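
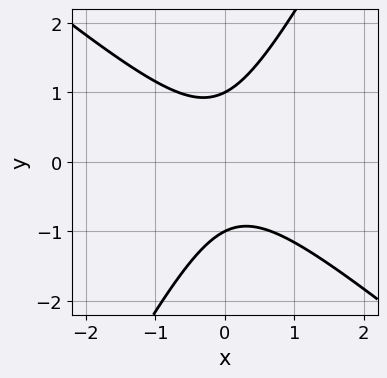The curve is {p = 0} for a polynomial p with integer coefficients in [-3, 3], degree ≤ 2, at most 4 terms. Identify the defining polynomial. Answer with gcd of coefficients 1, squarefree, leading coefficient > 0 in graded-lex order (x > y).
Degree: the shape is more complex than any degree-1 curve, so deg p = 2.
Checking where it meets the axes: it misses every integer gridline on the x-axis; the y-axis gridline crossings are at y ∈ {-1, 1}.
The integer polynomial consistent with all of this is the stated p.

3*x^2 + 2*x*y - 2*y^2 + 2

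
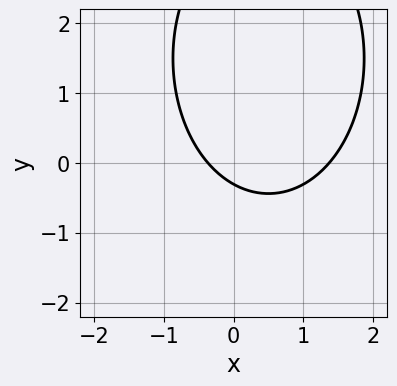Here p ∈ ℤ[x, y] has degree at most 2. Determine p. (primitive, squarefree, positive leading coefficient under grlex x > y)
1. Degree: a generic line meets the curve in up to 2 points, so deg p = 2.
2. Putting this together gives p.

2*x^2 + y^2 - 2*x - 3*y - 1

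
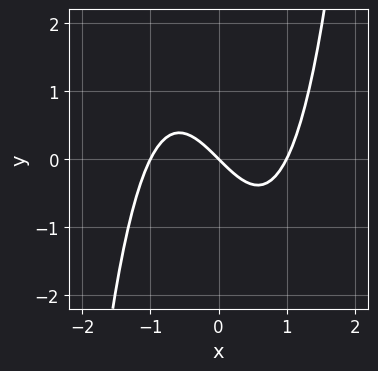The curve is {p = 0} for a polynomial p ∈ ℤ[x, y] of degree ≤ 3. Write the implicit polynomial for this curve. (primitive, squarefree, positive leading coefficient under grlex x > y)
x^3 - x - y

(a) deg p = 3. The shape is more complex than any degree-2 curve.
(b) From the axis intercepts and sections: among the integer gridlines, it crosses the x-axis at x ∈ {-1, 0, 1}; one y-axis crossing is at y = 0.
(c) Together with the visible shape, these determine p as stated.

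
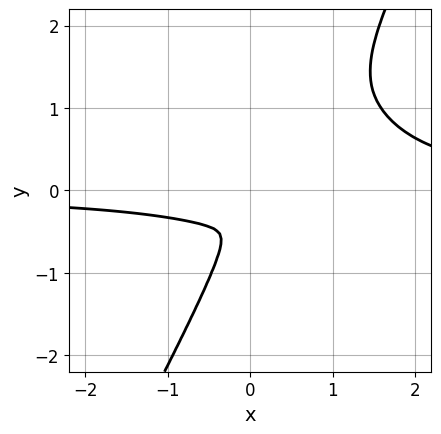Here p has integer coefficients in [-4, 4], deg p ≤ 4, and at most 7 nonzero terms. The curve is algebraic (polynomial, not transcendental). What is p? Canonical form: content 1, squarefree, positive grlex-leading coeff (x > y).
3*x^3*y + x*y^3 - y^4 - 3*x^2*y - 2*x^2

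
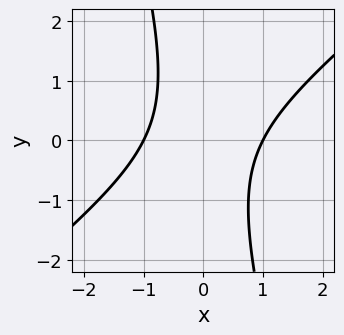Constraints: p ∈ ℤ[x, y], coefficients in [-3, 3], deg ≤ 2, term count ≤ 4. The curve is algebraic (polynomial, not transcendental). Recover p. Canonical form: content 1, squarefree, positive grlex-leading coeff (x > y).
(a) The degree is 2 — the shape is more complex than any degree-1 curve.
(b) From the visible intercepts: it misses every integer gridline on the y-axis; among the integer gridlines, it crosses the x-axis at x ∈ {-1, 1}.
(c) Matching integer coefficients to the picture gives p.

3*x^2 - 3*x*y - y^2 - 3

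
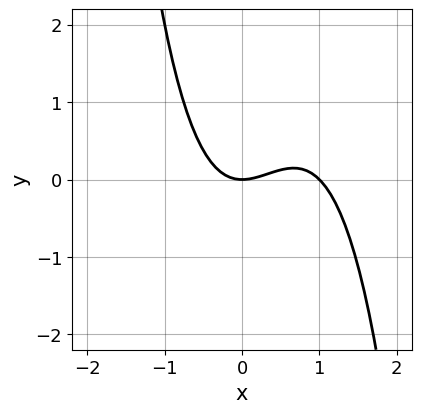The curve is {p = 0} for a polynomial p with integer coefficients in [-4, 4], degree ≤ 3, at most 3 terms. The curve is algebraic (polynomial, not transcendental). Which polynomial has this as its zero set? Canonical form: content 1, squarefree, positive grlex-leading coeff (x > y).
The degree is 3 — the shape is more complex than any degree-2 curve.
Checking where it meets the axes: it meets the y-axis at y = 0 (among the integer gridlines); among the integer gridlines, it crosses the x-axis at x ∈ {0, 1}.
The integer polynomial consistent with all of this is the stated p.

x^3 - x^2 + y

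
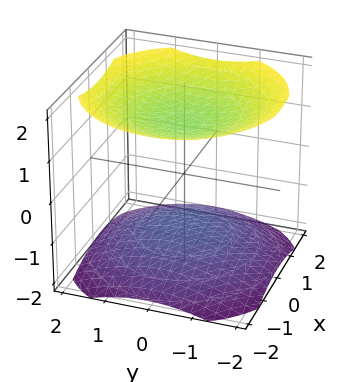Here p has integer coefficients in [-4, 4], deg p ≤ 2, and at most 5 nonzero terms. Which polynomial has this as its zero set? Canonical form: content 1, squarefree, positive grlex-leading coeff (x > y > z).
(a) There are 2 components. They look like related sheets of one shape, so recover p as a whole.
(b) Degree: two sheets facing apart; a quadric, so deg p = 2.
(c) Symmetries: it's symmetric under z → −z, forcing even powers of z; the surface is invariant under rotation about z: p = q(x² + y², z).
(d) Reading off the gridlines: no x-intercept at any integer in the box; the surface avoids every integer y-axis point in the box.
(e) Fitting integer coefficients to these (and the overall shape) gives p.

x^2 + y^2 - 2*z^2 + 3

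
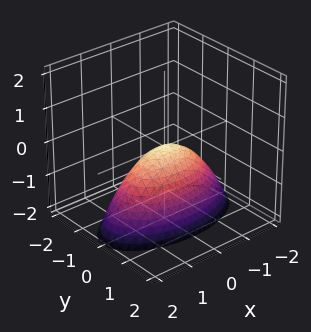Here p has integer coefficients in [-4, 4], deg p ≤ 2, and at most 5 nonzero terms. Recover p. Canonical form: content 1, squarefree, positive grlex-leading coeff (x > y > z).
deg p = 2.
Symmetries: it's symmetric under x → −x, forcing even powers of x; the y ↦ −y reflection is a symmetry, so y appears only in even powers.
From the axis intercepts and sections: it crosses the x-axis at the gridline x = 0; it meets the y-axis at y = 0 (among the integer gridlines).
Fitting integer coefficients to these (and the overall shape) gives p.

x^2 + 3*y^2 + 2*z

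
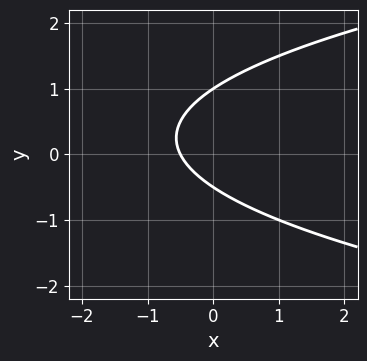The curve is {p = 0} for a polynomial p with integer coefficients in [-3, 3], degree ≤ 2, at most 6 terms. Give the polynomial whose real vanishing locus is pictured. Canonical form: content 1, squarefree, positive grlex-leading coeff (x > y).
1. The degree is 2 — a generic line meets the curve in up to 2 points.
2. Against the integer gridlines: it meets the y-axis at y = 1 (among the integer gridlines).
3. Matching integer coefficients to the picture gives p.

2*y^2 - 2*x - y - 1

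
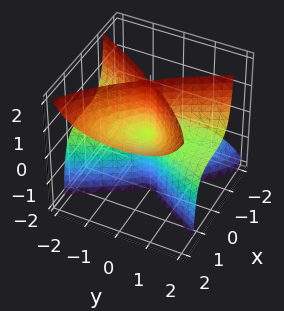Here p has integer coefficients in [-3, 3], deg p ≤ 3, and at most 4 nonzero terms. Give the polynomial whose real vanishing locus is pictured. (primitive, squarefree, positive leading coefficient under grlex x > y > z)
1. deg p = 3.
2. Against the integer gridlines: every point of the z-axis in the box is on the surface; one x-axis crossing is at x = 0.
3. Putting this together gives p.

x^3 - 2*x^2*z + y^2*z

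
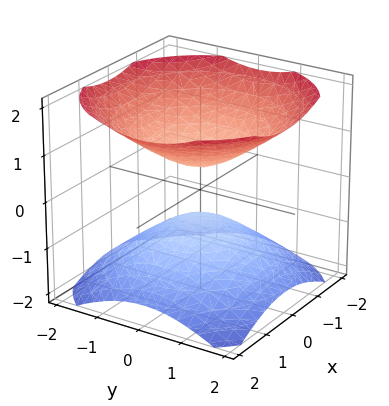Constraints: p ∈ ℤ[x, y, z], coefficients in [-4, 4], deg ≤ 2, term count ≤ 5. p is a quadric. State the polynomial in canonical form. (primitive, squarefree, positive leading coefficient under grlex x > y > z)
2*x^2 + 2*y^2 - 3*z^2 + 1

I count 2 distinct pieces. They look like related sheets of one shape, so recover p as a whole.
Degree: two separate bowl-shaped sheets opening away from each other; a quadric, so deg p = 2.
Symmetries: the z ↦ −z reflection is a symmetry, so z appears only in even powers; every cross-section ⟂ z is a circle, so x, y appear only via x² + y².
From the visible intercepts: it misses every integer gridline on the x-axis; a circular section at z = 1 has radius exactly 1; it misses every integer gridline on the y-axis.
Putting this together gives p.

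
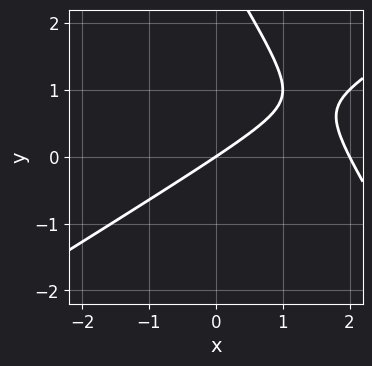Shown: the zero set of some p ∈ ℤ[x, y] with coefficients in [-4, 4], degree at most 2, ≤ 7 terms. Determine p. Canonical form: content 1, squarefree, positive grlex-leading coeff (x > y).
1. The degree is 2 — no degree-1 curve has this shape.
2. Checking where it meets the axes: the x-axis gridline crossings are at x ∈ {0, 2}; it crosses the y-axis at the gridline y = 0.
3. Together with the visible shape, these determine p as stated.

x^2 - x*y - y^2 - 2*x + 3*y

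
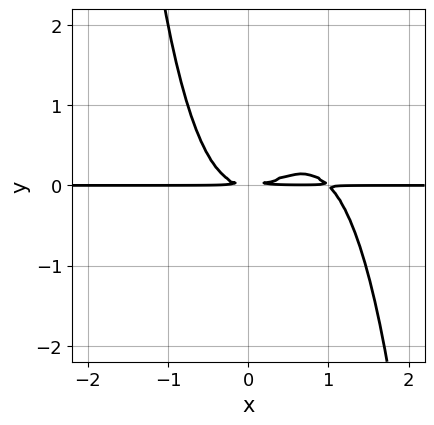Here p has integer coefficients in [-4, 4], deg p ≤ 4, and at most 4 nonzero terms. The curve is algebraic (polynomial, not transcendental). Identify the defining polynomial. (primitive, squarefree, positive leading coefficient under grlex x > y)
x^3*y - x^2*y + y^2

First, the degree is 4 — the shape is more complex than any degree-3 curve.
Next, from the visible intercepts: every point of the x-axis in the box is on the curve.
Finally, matching integer coefficients to the picture gives p.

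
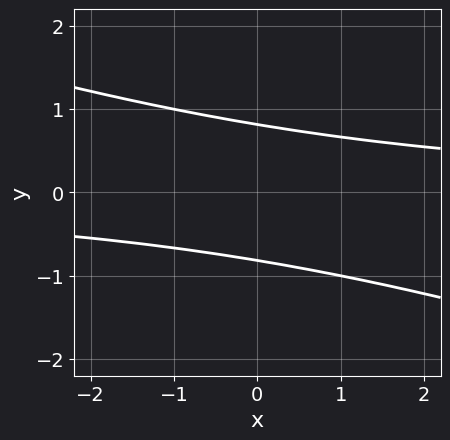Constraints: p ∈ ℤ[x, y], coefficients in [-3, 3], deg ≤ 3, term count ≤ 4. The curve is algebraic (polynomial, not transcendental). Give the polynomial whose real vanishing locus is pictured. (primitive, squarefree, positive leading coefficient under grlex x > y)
First, deg p = 2. A generic line meets the curve in up to 2 points.
Then, from the visible intercepts: the curve avoids every integer x-axis point in the box.
Finally, these observations pin down the coefficients.

x*y + 3*y^2 - 2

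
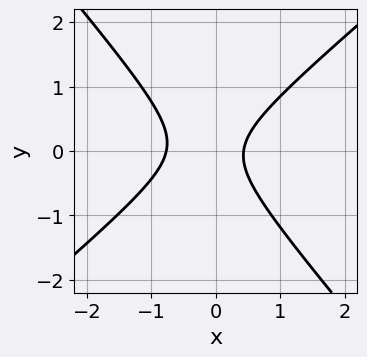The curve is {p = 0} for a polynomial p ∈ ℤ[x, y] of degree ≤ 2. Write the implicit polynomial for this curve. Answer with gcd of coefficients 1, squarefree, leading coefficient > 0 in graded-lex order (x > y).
1. The degree is 2 — no degree-1 curve has this shape.
2. Reading off the gridlines: no y-intercept at any integer in the box.
3. Fitting integer coefficients to these (and the overall shape) gives p.

3*x^2 - x*y - 3*y^2 + x - 1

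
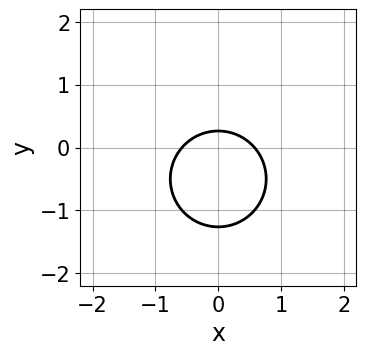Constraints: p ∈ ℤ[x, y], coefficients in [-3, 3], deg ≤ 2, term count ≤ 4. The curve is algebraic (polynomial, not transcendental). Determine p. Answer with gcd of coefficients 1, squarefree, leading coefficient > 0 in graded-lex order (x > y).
3*x^2 + 3*y^2 + 3*y - 1

1. Degree: a generic line meets the curve in up to 2 points, so deg p = 2.
2. Symmetries: mirror symmetry x ↦ −x ⇒ only even powers of x.
3. Matching integer coefficients to the picture gives p.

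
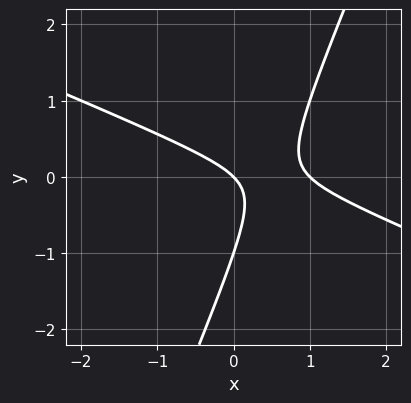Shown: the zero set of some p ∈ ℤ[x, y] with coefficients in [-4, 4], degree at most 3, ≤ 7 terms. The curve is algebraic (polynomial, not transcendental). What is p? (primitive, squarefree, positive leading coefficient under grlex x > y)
x^2 + 2*x*y - y^2 - x - y

deg p = 2. A generic line meets the curve in up to 2 points.
From the visible intercepts: the x-axis gridline crossings are at x ∈ {0, 1}; among the integer gridlines, it crosses the y-axis at y ∈ {-1, 0}.
Together with the visible shape, these determine p as stated.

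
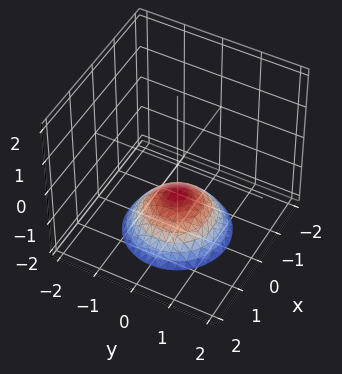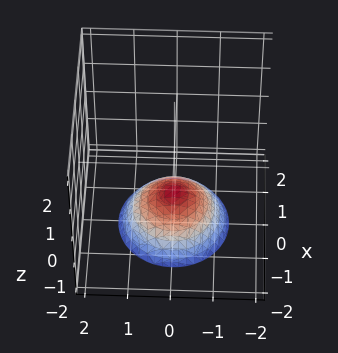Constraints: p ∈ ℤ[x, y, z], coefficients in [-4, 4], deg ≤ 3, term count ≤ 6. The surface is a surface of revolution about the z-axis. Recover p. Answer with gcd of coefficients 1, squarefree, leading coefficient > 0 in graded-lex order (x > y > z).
Degree: no degree-1 surface has this shape, so deg p = 2.
Symmetries: the surface is invariant under rotation about z: p = q(x² + y², z).
Against the integer gridlines: it crosses the z-axis at the gridline z = -1; a circular section at z = -2 has radius between 1 and 2.
Putting this together gives p.

2*x^2 + 2*y^2 + 3*z + 3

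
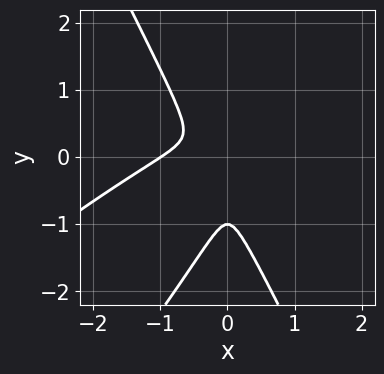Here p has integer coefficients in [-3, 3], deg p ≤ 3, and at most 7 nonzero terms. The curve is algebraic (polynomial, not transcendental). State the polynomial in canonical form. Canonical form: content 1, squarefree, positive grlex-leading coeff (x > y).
2*x^3 - 3*x^2*y + y^3 + 2*x^2 + y^2

First, the degree is 3 — a generic line meets the curve in up to 3 points.
Next, against the integer gridlines: it crosses the y-axis at the gridline y = -1; it meets the x-axis at x = -1 (among the integer gridlines).
Finally, these observations pin down the coefficients.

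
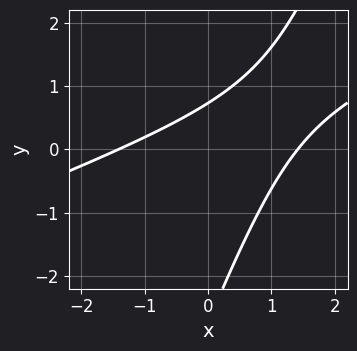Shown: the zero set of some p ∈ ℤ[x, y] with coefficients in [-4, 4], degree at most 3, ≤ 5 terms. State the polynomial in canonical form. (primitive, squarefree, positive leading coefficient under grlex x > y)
x^2 - 3*x*y + y^2 + 2*y - 2

First, degree: a generic line meets the curve in up to 2 points, so deg p = 2.
Finally, the integer polynomial consistent with all of this is the stated p.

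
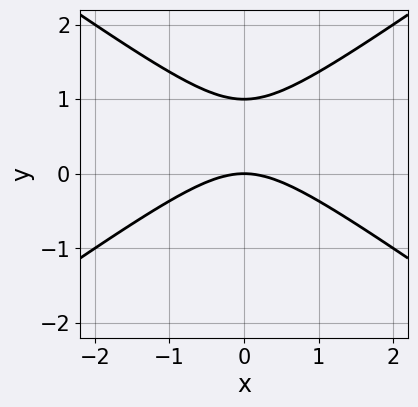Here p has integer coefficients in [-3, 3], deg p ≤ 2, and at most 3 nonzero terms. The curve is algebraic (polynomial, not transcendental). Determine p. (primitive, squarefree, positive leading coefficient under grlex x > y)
(a) deg p = 2. The shape is more complex than any degree-1 curve.
(b) Symmetries: it's symmetric under x → −x, forcing even powers of x.
(c) From the axis intercepts and sections: it meets the x-axis at x = 0 (among the integer gridlines); among the integer gridlines, it crosses the y-axis at y ∈ {0, 1}.
(d) Putting this together gives p.

x^2 - 2*y^2 + 2*y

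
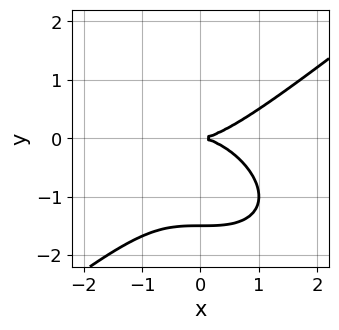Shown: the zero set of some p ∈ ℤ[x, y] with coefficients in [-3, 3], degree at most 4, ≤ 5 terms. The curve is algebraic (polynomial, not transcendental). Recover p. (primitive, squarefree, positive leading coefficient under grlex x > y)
x^3 - 2*y^3 - 3*y^2

deg p = 3.
From the visible intercepts: it crosses the x-axis at the gridline x = 0; it meets the y-axis at y = 0 (among the integer gridlines).
Fitting integer coefficients to these (and the overall shape) gives p.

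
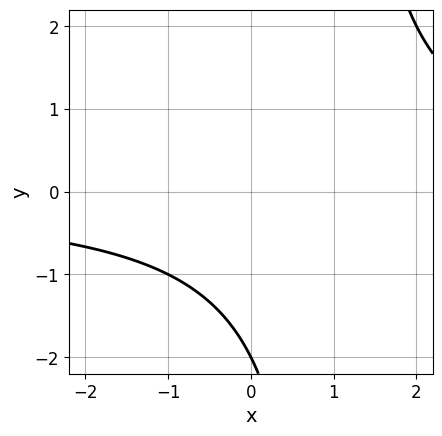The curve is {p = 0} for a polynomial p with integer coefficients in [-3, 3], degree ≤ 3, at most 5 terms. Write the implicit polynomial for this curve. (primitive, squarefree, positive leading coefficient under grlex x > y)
First, degree: a generic line meets the curve in up to 2 points, so deg p = 2.
Next, from the visible intercepts: no x-intercept at any integer in the box; one y-axis crossing is at y = -2.
Finally, matching integer coefficients to the picture gives p.

x*y - y - 2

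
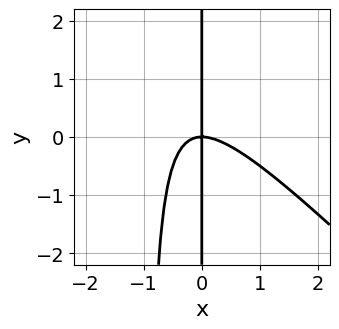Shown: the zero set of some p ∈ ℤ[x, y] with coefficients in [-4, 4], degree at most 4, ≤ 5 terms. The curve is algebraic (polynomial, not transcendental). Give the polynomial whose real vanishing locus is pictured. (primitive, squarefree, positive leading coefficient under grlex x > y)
First, degree: a generic line meets the curve in up to 3 points, so deg p = 3.
Next, from the visible intercepts: every point of the y-axis in the box is on the curve; it meets the x-axis at x = 0 (among the integer gridlines).
Finally, fitting integer coefficients to these (and the overall shape) gives p.

x^3 + x^2*y + x*y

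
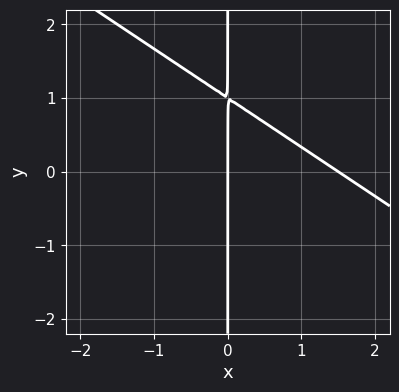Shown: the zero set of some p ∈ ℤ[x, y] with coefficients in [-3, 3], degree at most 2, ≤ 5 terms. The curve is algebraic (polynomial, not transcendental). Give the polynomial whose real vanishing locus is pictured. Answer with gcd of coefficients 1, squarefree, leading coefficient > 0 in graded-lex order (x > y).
2*x^2 + 3*x*y - 3*x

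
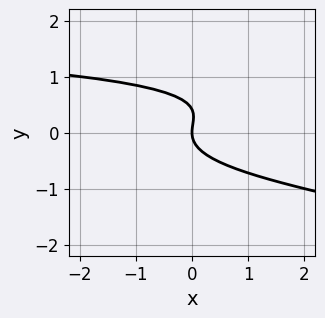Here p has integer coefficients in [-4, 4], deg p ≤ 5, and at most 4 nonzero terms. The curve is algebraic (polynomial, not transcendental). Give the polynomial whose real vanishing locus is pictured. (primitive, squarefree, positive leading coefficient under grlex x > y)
y^4 + 2*y^3 - y^2 + x

deg p = 4. The shape is more complex than any degree-3 curve.
From the axis intercepts and sections: one y-axis crossing is at y = 0; it crosses the x-axis at the gridline x = 0.
Putting this together gives p.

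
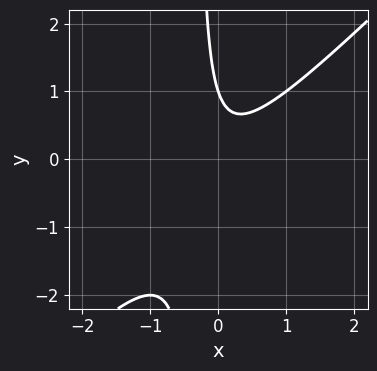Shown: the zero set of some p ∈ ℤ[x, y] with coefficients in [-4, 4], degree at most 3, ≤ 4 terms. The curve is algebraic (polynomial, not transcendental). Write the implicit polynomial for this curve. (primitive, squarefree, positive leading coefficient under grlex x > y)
3*x^2 - 3*x*y - y + 1

1. deg p = 2.
2. Reading off the gridlines: it misses every integer gridline on the x-axis; it meets the y-axis at y = 1 (among the integer gridlines).
3. These observations pin down the coefficients.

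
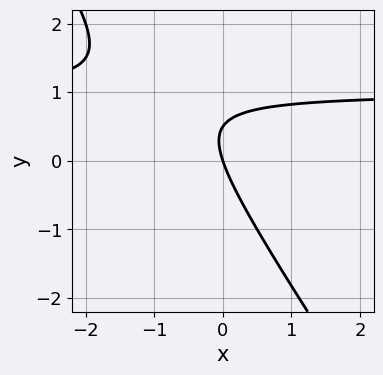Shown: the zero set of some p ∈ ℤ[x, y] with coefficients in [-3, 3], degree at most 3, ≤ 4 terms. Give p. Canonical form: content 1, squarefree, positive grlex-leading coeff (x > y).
3*x*y + 2*y^2 - 3*x - y

(a) Degree: the shape is more complex than any degree-1 curve, so deg p = 2.
(b) From the visible intercepts: it meets the y-axis at y = 0 (among the integer gridlines); it meets the x-axis at x = 0 (among the integer gridlines).
(c) Putting this together gives p.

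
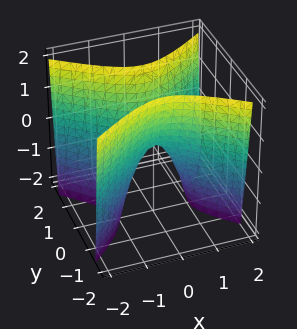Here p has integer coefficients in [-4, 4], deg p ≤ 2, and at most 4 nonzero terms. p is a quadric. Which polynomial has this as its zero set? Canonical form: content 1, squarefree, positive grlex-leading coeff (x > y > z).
(a) Degree: a hyperbolic paraboloid; a quadric, so deg p = 2.
(b) Symmetries: mirror symmetry x ↦ −x ⇒ only even powers of x; mirror symmetry y ↦ −y ⇒ only even powers of y.
(c) Reading off the gridlines: it crosses the z-axis at the gridline z = 0; it meets the x-axis at x = 0 (among the integer gridlines); it crosses the y-axis at the gridline y = 0.
(d) The integer polynomial consistent with all of this is the stated p.

2*x^2 - 3*y^2 + z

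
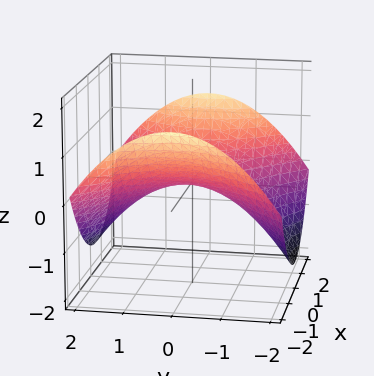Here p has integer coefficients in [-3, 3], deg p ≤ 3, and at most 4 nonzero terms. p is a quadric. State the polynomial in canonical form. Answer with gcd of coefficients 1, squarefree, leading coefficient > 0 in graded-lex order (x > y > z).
x^2 - y^2 - 3*z

The degree is 2 — a hyperbolic paraboloid; a quadric.
Symmetries: it's symmetric under x → −x, forcing even powers of x; it's symmetric under y → −y, forcing even powers of y.
Checking where it meets the axes: it crosses the y-axis at the gridline y = 0; it crosses the z-axis at the gridline z = 0.
Matching integer coefficients to the picture gives p.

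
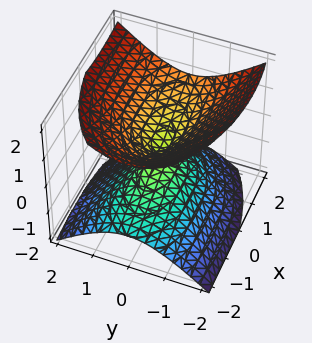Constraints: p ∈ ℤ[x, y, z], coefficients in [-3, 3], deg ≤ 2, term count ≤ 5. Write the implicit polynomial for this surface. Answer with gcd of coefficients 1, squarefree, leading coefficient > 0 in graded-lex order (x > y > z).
x^2 - x*z + 3*y^2 - 3*z^2

First, deg p = 2. A generic line meets the surface in up to 2 points.
Next, observable constraints: one y-axis crossing is at y = 0; it crosses the z-axis at the gridline z = 0; it meets the x-axis at x = 0 (among the integer gridlines).
Finally, solving for integer coefficients yields p as stated.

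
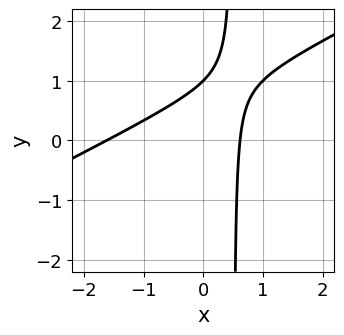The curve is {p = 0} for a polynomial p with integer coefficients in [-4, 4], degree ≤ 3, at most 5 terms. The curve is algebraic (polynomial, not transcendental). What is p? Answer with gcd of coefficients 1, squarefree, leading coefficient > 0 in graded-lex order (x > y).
(a) Degree: the shape is more complex than any degree-1 curve, so deg p = 2.
(b) Against the integer gridlines: it meets the y-axis at y = 1 (among the integer gridlines).
(c) Fitting integer coefficients to these (and the overall shape) gives p.

x^2 - 2*x*y + x + y - 1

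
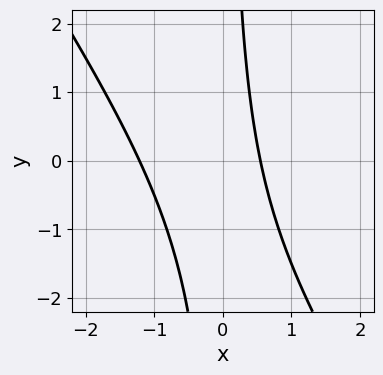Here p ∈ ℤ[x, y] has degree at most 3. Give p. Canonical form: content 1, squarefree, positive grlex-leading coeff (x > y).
3*x^2 + 2*x*y + 2*x - 2

deg p = 2.
From the visible intercepts: the curve avoids every integer y-axis point in the box.
Together with the visible shape, these determine p as stated.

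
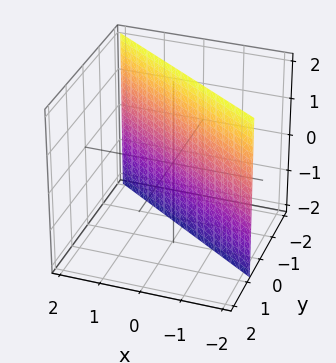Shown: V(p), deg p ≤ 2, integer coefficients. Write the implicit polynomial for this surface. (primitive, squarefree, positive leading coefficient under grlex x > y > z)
2*x + 3*y + 2

The degree is 1 — every cross-section is a straight line — this is a plane.
From the visible intercepts: it crosses the x-axis at the gridline x = -1; no z-intercept at any integer in the box.
Together with the visible shape, these determine p as stated.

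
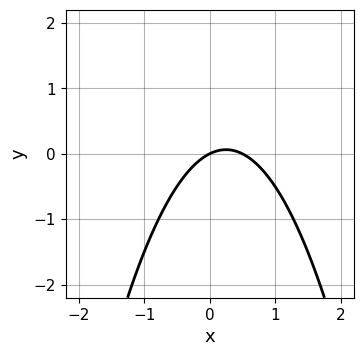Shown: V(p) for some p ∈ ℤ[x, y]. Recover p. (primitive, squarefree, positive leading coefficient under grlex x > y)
2*x^2 - x + 2*y

(a) Degree: a generic line meets the curve in up to 2 points, so deg p = 2.
(b) Observable constraints: one y-axis crossing is at y = 0; it crosses the x-axis at the gridline x = 0.
(c) Assembling these constraints gives the stated polynomial.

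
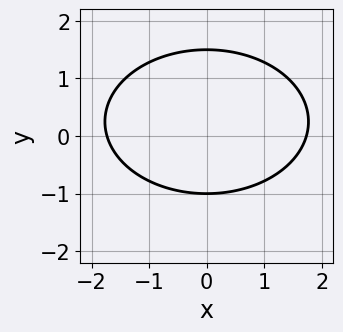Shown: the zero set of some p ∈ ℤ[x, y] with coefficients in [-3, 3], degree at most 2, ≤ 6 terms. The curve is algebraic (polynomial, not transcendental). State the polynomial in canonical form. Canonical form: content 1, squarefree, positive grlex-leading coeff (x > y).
x^2 + 2*y^2 - y - 3

1. The degree is 2 — no degree-1 curve has this shape.
2. Symmetries: it's symmetric under x → −x, forcing even powers of x.
3. From the visible intercepts: it crosses the y-axis at the gridline y = -1.
4. Together with the visible shape, these determine p as stated.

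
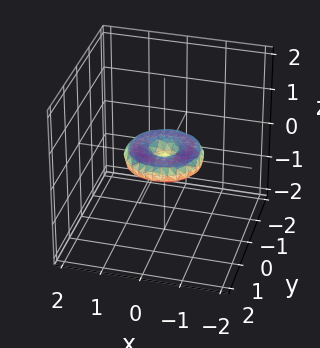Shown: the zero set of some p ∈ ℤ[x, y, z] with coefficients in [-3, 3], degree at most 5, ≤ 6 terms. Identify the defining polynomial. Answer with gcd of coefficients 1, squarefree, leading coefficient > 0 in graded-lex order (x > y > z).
deg p = 4. The shape is more complex than any degree-3 surface.
Symmetries: rotational symmetry about the z-axis ⇒ p depends on x, y only through x² + y².
Observable constraints: among the integer gridlines, it crosses the x-axis at x ∈ {-1, 0, 1}; a circular section at z = 0 has radius exactly 1; among the integer gridlines, it crosses the y-axis at y ∈ {-1, 0, 1}.
Together with the visible shape, these determine p as stated.

x^4 + 2*x^2*y^2 + y^4 - x^2 - y^2 + 3*z^2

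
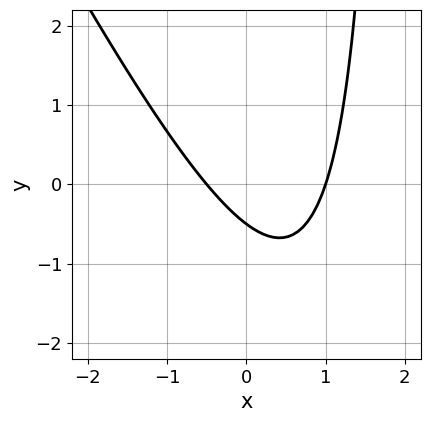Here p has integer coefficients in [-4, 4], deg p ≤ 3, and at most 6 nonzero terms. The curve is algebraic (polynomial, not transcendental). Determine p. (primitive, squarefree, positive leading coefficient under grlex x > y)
2*x^2 + x*y - x - 2*y - 1

(a) Degree: the shape is more complex than any degree-1 curve, so deg p = 2.
(b) From the visible intercepts: it crosses the x-axis at the gridline x = 1.
(c) Fitting integer coefficients to these (and the overall shape) gives p.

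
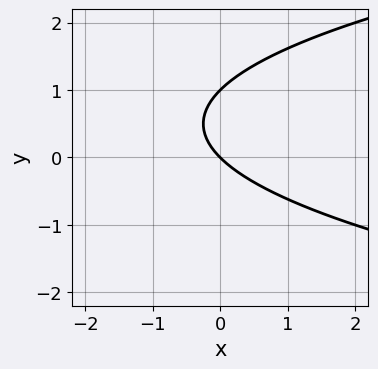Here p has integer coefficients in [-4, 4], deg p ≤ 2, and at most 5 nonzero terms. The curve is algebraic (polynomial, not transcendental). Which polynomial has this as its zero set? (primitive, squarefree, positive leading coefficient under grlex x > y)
y^2 - x - y

First, degree: a generic line meets the curve in up to 2 points, so deg p = 2.
Next, from the axis intercepts and sections: the y-axis gridline crossings are at y ∈ {0, 1}; it meets the x-axis at x = 0 (among the integer gridlines).
Finally, putting this together gives p.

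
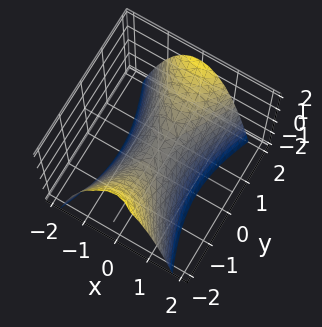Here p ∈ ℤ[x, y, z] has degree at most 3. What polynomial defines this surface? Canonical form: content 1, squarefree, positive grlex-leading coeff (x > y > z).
First, deg p = 2. A saddle surface; a quadric.
Next, symmetries: it's symmetric under x → −x, forcing even powers of x; mirror symmetry y ↦ −y ⇒ only even powers of y.
Next, from the axis intercepts and sections: it crosses the z-axis at the gridline z = 0; one x-axis crossing is at x = 0; it crosses the y-axis at the gridline y = 0.
Finally, matching integer coefficients to the picture gives p.

3*x^2 - y^2 + 2*z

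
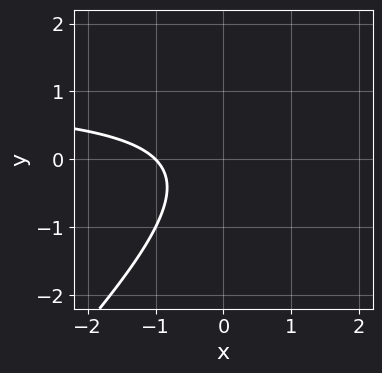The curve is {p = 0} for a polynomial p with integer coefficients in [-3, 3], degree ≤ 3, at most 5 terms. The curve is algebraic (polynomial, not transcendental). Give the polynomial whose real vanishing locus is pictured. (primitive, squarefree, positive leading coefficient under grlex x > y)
x*y - y^2 - x - 1

First, degree: the shape is more complex than any degree-1 curve, so deg p = 2.
Next, from the visible intercepts: no y-intercept at any integer in the box; it meets the x-axis at x = -1 (among the integer gridlines).
Finally, together with the visible shape, these determine p as stated.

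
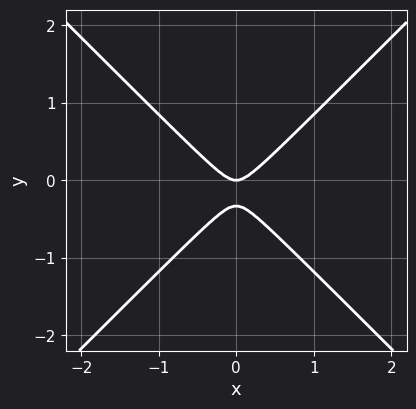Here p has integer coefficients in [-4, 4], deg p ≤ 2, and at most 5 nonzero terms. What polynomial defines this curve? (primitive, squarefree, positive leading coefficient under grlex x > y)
3*x^2 - 3*y^2 - y

1. Degree: a generic line meets the curve in up to 2 points, so deg p = 2.
2. Symmetries: the x ↦ −x reflection is a symmetry, so x appears only in even powers.
3. Checking where it meets the axes: it meets the y-axis at y = 0 (among the integer gridlines); one x-axis crossing is at x = 0.
4. Putting this together gives p.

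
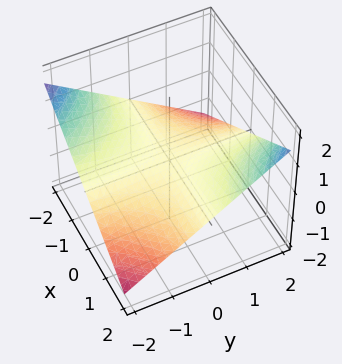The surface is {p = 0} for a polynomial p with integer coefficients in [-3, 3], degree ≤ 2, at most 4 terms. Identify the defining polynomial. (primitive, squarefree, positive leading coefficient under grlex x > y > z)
First, degree: a hyperbolic paraboloid; a quadric, so deg p = 2.
Then, observable constraints: the visible y-axis segment lies entirely on the surface; every point of the x-axis in the box is on the surface; one z-axis crossing is at z = 0.
Finally, solving for integer coefficients yields p as stated.

x*y - 3*z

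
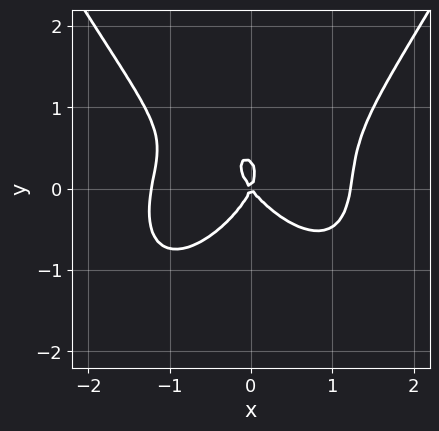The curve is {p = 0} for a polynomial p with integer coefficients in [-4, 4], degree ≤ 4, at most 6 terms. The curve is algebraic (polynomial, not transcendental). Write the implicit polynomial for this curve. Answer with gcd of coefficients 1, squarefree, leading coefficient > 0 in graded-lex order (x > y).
2*x^4 - 3*y^3 - 3*x^2 - x*y + y^2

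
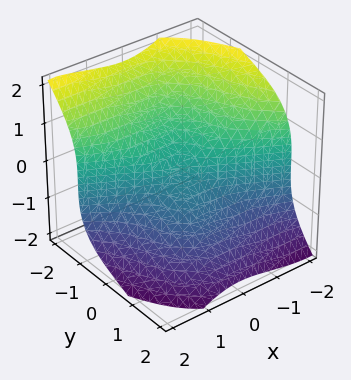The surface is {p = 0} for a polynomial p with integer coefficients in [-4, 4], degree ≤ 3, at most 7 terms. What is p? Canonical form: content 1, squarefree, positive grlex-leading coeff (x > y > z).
2*x^3 + 3*x^2*y + 2*y^3 + 3*z^3 + z^2

First, degree: no degree-2 surface has this shape, so deg p = 3.
Next, against the integer gridlines: it meets the z-axis at z = 0 (among the integer gridlines); it crosses the x-axis at the gridline x = 0; it meets the y-axis at y = 0 (among the integer gridlines).
Finally, solving for integer coefficients yields p as stated.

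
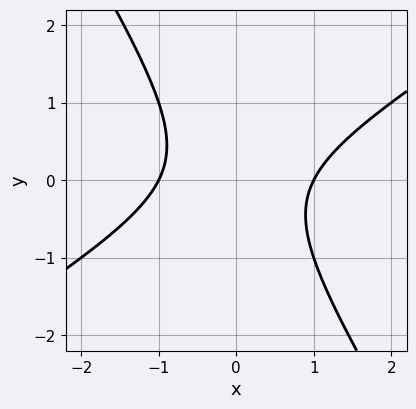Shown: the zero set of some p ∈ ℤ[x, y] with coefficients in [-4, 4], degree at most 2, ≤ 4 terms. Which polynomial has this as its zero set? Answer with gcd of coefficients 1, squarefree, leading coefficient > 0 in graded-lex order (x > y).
First, the degree is 2 — the shape is more complex than any degree-1 curve.
Then, from the axis intercepts and sections: among the integer gridlines, it crosses the x-axis at x ∈ {-1, 1}; no y-intercept at any integer in the box.
Finally, fitting integer coefficients to these (and the overall shape) gives p.

x^2 - x*y - y^2 - 1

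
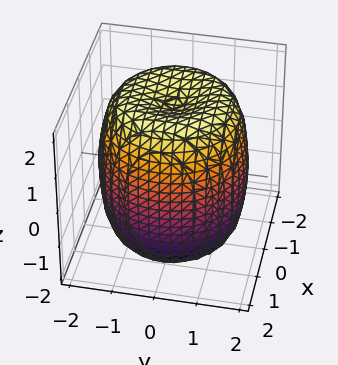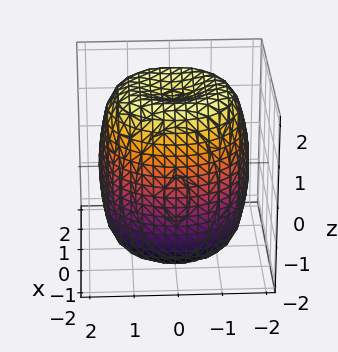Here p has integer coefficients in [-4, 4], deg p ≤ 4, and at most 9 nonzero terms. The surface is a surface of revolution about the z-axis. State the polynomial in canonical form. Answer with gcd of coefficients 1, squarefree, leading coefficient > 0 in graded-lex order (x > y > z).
x^4 + 2*x^2*y^2 + y^4 - 2*x^2 - 2*y^2 + z^2 - 3

(a) Degree: no degree-3 surface has this shape, so deg p = 4.
(b) Symmetries: the surface is invariant under rotation about z: p = q(x² + y², z).
(c) Checking where it meets the axes: a circular section at z = 0 has radius between 1 and 2.
(d) Assembling these constraints gives the stated polynomial.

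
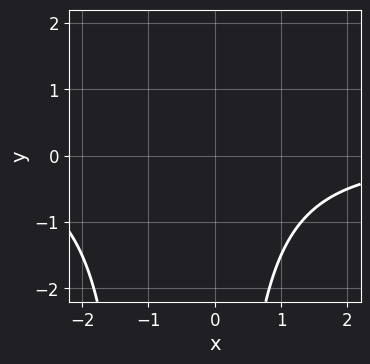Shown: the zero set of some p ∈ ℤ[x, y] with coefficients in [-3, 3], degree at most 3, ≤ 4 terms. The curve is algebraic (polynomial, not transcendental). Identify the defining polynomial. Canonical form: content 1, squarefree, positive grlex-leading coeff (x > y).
x^2*y + x*y + 3

1. The degree is 3 — the shape is more complex than any degree-2 curve.
2. Observable constraints: it misses every integer gridline on the x-axis; the curve avoids every integer y-axis point in the box.
3. Fitting integer coefficients to these (and the overall shape) gives p.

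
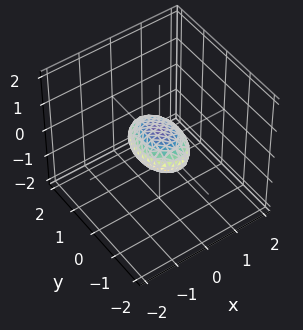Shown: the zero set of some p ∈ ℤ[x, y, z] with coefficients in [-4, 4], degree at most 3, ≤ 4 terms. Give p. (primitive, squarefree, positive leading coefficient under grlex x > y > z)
1. Degree: a closed, bounded, convex surface; a quadric, so deg p = 2.
2. Symmetries: mirror symmetry x ↦ −x ⇒ only even powers of x; mirror symmetry y ↦ −y ⇒ only even powers of y; it's symmetric under z → −z, forcing even powers of z.
3. Against the integer gridlines: the y-axis gridline crossings are at y ∈ {-1, 1}.
4. Fitting integer coefficients to these (and the overall shape) gives p.

2*x^2 + y^2 + 3*z^2 - 1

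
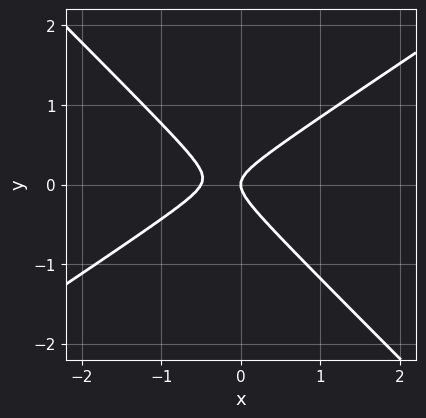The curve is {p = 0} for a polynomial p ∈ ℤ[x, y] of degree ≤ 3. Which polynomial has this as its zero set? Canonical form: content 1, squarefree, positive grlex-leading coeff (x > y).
2*x^2 - x*y - 3*y^2 + x

deg p = 2.
Against the integer gridlines: it meets the y-axis at y = 0 (among the integer gridlines); it meets the x-axis at x = 0 (among the integer gridlines).
Assembling these constraints gives the stated polynomial.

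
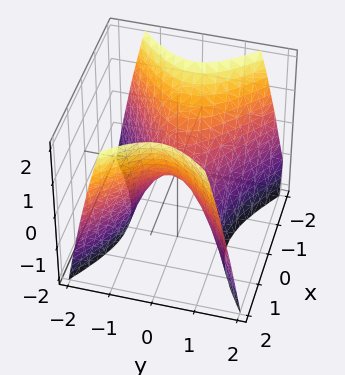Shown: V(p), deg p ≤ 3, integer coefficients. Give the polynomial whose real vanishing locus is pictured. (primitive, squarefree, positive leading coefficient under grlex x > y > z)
deg p = 2. A saddle surface; a quadric.
Symmetries: mirror symmetry x ↦ −x ⇒ only even powers of x; mirror symmetry y ↦ −y ⇒ only even powers of y.
From the axis intercepts and sections: one x-axis crossing is at x = 0; it meets the y-axis at y = 0 (among the integer gridlines); it meets the z-axis at z = 0 (among the integer gridlines).
Assembling these constraints gives the stated polynomial.

2*x^2 - 3*y^2 - 2*z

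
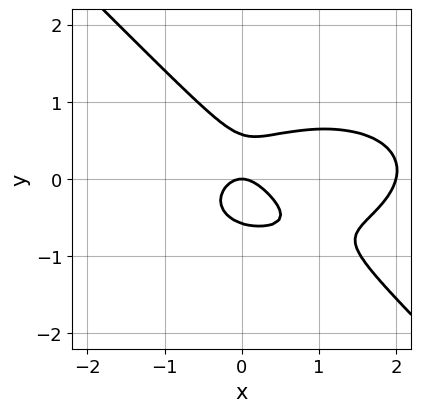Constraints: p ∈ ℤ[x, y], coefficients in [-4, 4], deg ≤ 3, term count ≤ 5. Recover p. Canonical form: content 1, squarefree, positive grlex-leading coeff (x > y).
x^3 + 2*x*y^2 + 3*y^3 - 2*x^2 - y

(a) The degree is 3 — no degree-2 curve has this shape.
(b) From the axis intercepts and sections: it meets the y-axis at y = 0 (among the integer gridlines); among the integer gridlines, it crosses the x-axis at x ∈ {0, 2}.
(c) Assembling these constraints gives the stated polynomial.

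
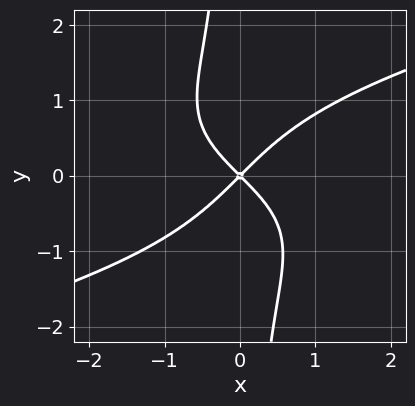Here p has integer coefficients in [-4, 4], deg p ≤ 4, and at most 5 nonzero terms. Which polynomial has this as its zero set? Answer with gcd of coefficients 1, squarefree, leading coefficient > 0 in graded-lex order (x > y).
x^2*y^2 - 3*x*y^3 + 3*x^2 - 3*y^2

1. Degree: the shape is more complex than any degree-3 curve, so deg p = 4.
2. Checking where it meets the axes: it meets the y-axis at y = 0 (among the integer gridlines); it meets the x-axis at x = 0 (among the integer gridlines).
3. Matching integer coefficients to the picture gives p.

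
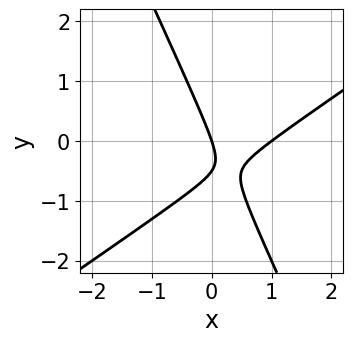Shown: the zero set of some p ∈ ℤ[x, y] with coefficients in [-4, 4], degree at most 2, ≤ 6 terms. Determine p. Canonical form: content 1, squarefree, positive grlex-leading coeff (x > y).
3*x^2 - 3*x*y - 2*y^2 - 3*x - y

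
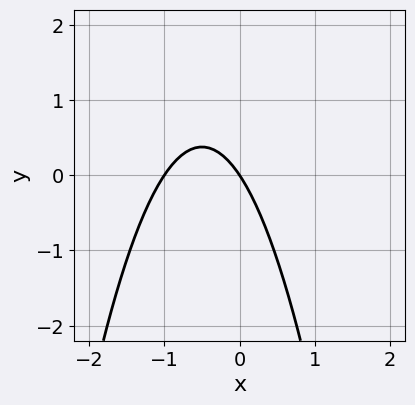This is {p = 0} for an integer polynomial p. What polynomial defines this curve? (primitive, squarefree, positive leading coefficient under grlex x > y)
3*x^2 + 3*x + 2*y

deg p = 2.
From the axis intercepts and sections: the x-axis gridline crossings are at x ∈ {-1, 0}; it crosses the y-axis at the gridline y = 0.
Matching integer coefficients to the picture gives p.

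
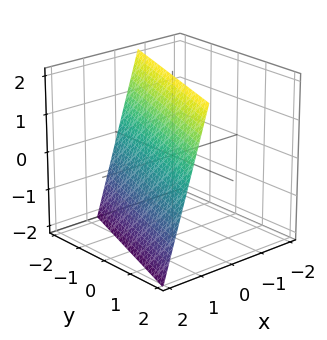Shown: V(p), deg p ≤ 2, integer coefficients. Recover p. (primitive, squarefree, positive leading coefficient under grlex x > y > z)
3*x - y + z - 2

First, degree: the surface is flat (a plane), so deg p = 1.
Then, against the integer gridlines: it meets the y-axis at y = -2 (among the integer gridlines); one z-axis crossing is at z = 2.
Finally, putting this together gives p.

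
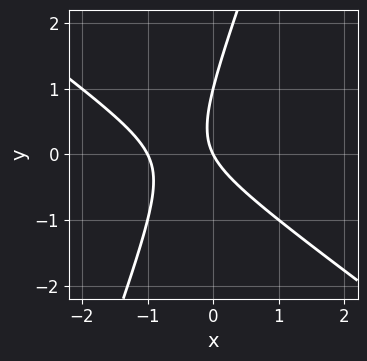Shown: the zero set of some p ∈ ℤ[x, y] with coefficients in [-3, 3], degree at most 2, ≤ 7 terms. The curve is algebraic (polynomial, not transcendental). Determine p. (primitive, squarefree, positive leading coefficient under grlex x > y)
1. deg p = 2. A generic line meets the curve in up to 2 points.
2. Observable constraints: among the integer gridlines, it crosses the y-axis at y ∈ {0, 1}; among the integer gridlines, it crosses the x-axis at x ∈ {-1, 0}.
3. Putting this together gives p.

2*x^2 + 2*x*y - y^2 + 2*x + y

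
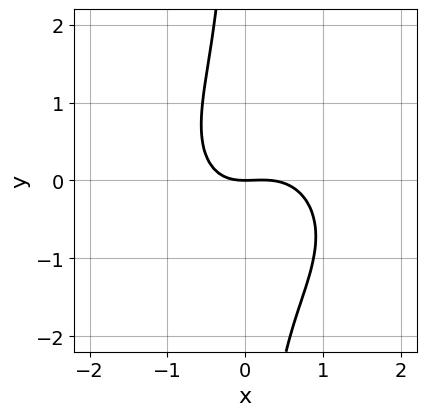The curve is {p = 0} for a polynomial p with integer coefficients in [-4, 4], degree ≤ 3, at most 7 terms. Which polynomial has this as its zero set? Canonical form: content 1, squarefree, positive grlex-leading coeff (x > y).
3*x^3 + 3*x*y^2 - x^2 + x*y + 3*y

(a) deg p = 3.
(b) Observable constraints: one x-axis crossing is at x = 0; it crosses the y-axis at the gridline y = 0.
(c) Assembling these constraints gives the stated polynomial.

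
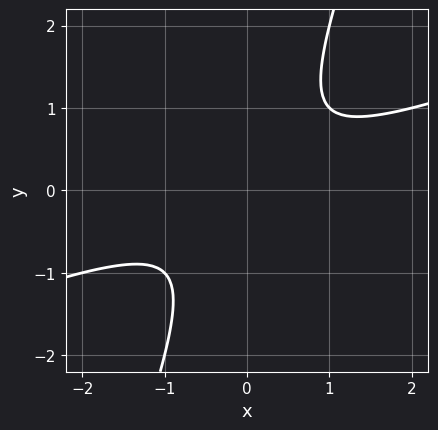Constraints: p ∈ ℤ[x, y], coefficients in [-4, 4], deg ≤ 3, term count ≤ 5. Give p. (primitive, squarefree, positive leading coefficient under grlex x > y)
(a) Degree: the shape is more complex than any degree-1 curve, so deg p = 2.
(b) Reading off the gridlines: the curve avoids every integer y-axis point in the box; the curve avoids every integer x-axis point in the box.
(c) Matching integer coefficients to the picture gives p.

x^2 - 3*x*y + y^2 + 1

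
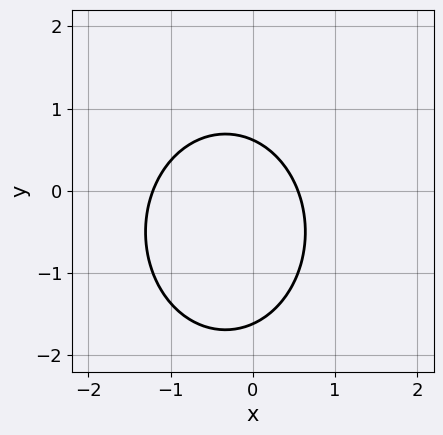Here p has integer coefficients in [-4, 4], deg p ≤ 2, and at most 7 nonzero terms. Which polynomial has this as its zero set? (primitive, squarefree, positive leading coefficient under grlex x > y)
3*x^2 + 2*y^2 + 2*x + 2*y - 2

1. deg p = 2.
2. Solving for integer coefficients yields p as stated.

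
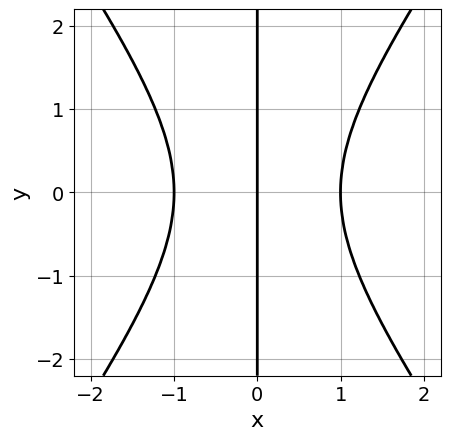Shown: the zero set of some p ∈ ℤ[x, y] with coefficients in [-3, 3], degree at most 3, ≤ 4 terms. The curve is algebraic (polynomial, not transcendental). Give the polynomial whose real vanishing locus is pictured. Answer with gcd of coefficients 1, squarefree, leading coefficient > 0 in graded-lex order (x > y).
2*x^3 - x*y^2 - 2*x

(a) Degree: the shape is more complex than any degree-2 curve, so deg p = 3.
(b) Symmetries: mirror symmetry y ↦ −y ⇒ only even powers of y.
(c) From the axis intercepts and sections: the visible y-axis segment lies entirely on the curve; the x-axis gridline crossings are at x ∈ {-1, 0, 1}.
(d) Matching integer coefficients to the picture gives p.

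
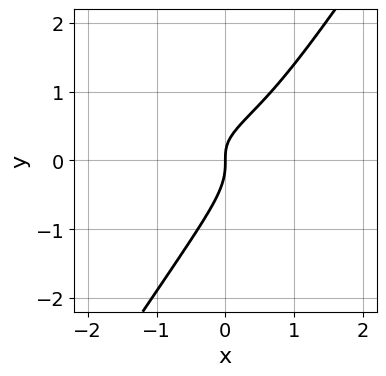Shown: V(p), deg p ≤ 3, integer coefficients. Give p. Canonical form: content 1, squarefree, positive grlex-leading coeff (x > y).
Degree: the shape is more complex than any degree-2 curve, so deg p = 3.
Observable constraints: one x-axis crossing is at x = 0; it crosses the y-axis at the gridline y = 0.
Solving for integer coefficients yields p as stated.

3*x*y^2 - 2*y^3 - x*y + x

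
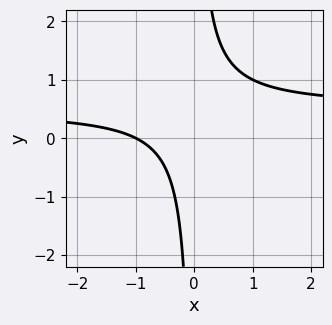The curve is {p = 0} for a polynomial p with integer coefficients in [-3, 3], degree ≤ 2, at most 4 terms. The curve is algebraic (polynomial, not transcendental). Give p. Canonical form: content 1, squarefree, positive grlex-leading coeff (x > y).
1. deg p = 2. No degree-1 curve has this shape.
2. Against the integer gridlines: it crosses the x-axis at the gridline x = -1; no y-intercept at any integer in the box.
3. Matching integer coefficients to the picture gives p.

2*x*y - x - 1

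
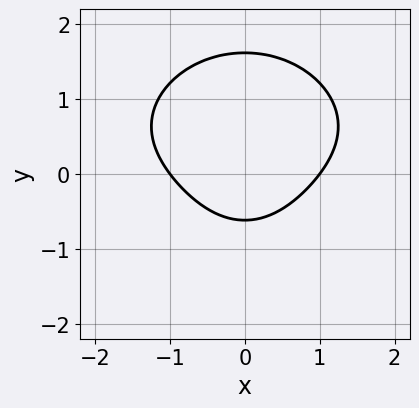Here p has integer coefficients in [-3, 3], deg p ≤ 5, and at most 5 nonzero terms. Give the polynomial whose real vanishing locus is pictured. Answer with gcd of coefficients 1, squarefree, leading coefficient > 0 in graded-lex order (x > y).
(a) The degree is 4 — a generic line meets the curve in up to 4 points.
(b) Symmetries: mirror symmetry x ↦ −x ⇒ only even powers of x.
(c) Checking where it meets the axes: the x-axis gridline crossings are at x ∈ {-1, 1}.
(d) Putting this together gives p.

x^2*y^2 + y^4 + 2*x^2 - 3*y - 2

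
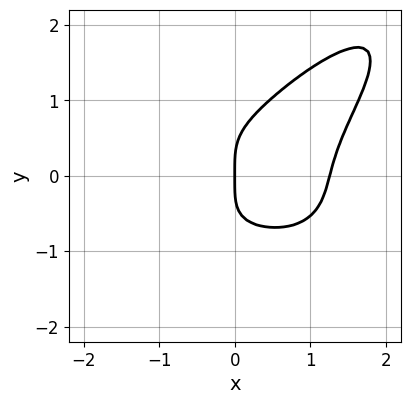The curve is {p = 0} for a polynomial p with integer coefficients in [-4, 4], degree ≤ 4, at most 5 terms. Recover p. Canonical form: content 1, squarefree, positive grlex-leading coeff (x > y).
1. deg p = 4.
2. Against the integer gridlines: it crosses the x-axis at the gridline x = 0; it crosses the y-axis at the gridline y = 0.
3. The integer polynomial consistent with all of this is the stated p.

x^4 - 2*x*y^3 + 2*y^4 - x^2*y - 2*x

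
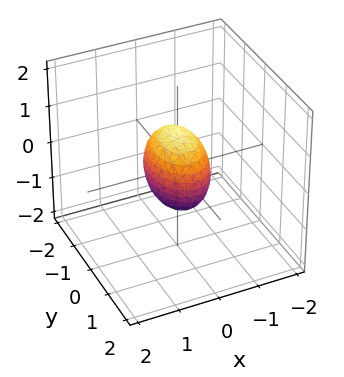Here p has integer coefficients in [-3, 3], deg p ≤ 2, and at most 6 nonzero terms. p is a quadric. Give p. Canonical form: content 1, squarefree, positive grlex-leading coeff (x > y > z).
First, the degree is 2 — bounded and convex; a quadric.
Then, symmetries: it's symmetric under x → −x, forcing even powers of x; it's symmetric under z → −z, forcing even powers of z; the y ↦ −y reflection is a symmetry, so y appears only in even powers.
Then, observable constraints: among the integer gridlines, it crosses the y-axis at y ∈ {-1, 1}; the z-axis gridline crossings are at z ∈ {-1, 1}.
Finally, matching integer coefficients to the picture gives p.

2*x^2 + y^2 + z^2 - 1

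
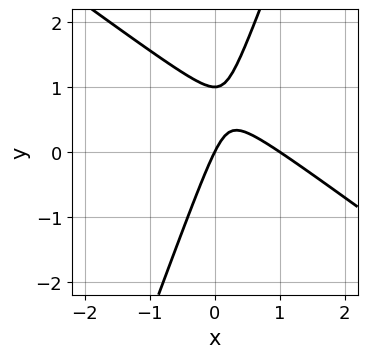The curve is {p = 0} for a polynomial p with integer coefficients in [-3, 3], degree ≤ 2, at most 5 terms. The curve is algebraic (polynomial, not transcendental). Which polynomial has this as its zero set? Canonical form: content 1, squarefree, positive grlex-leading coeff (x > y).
(a) The degree is 2 — no degree-1 curve has this shape.
(b) Against the integer gridlines: among the integer gridlines, it crosses the x-axis at x ∈ {0, 1}; among the integer gridlines, it crosses the y-axis at y ∈ {0, 1}.
(c) Solving for integer coefficients yields p as stated.

2*x^2 + 2*x*y - y^2 - 2*x + y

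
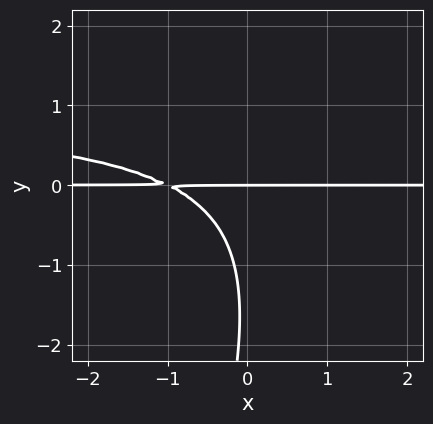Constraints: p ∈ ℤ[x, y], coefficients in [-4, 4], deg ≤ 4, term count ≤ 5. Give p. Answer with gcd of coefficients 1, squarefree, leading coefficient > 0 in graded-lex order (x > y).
Degree: the shape is more complex than any degree-2 curve, so deg p = 3.
From the axis intercepts and sections: it meets the y-axis at y = 0 (among the integer gridlines); the visible x-axis segment lies entirely on the curve.
The integer polynomial consistent with all of this is the stated p.

3*x*y^2 - y^3 - 3*x*y - 3*y^2 - 3*y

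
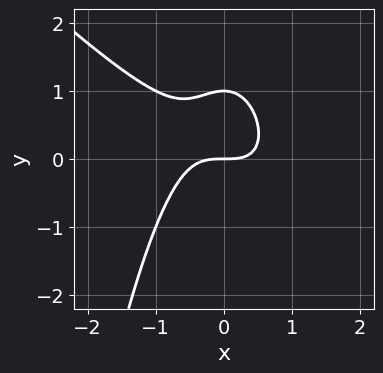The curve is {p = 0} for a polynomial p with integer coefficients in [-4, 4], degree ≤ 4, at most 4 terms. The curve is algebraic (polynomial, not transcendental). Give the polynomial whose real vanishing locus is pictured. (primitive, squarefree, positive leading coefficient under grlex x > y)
The degree is 3 — the shape is more complex than any degree-2 curve.
Observable constraints: one x-axis crossing is at x = 0; the y-axis gridline crossings are at y ∈ {0, 1}.
Assembling these constraints gives the stated polynomial.

x^3 + x^2*y + y^2 - y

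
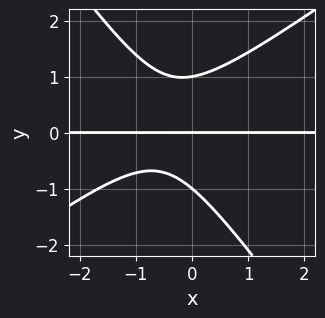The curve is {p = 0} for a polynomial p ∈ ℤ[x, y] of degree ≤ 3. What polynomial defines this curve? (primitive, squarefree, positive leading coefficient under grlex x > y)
3*x^2*y - 2*x*y^2 - 3*y^3 + 3*x*y + 3*y

1. The degree is 3 — the shape is more complex than any degree-2 curve.
2. From the visible intercepts: every point of the x-axis in the box is on the curve; among the integer gridlines, it crosses the y-axis at y ∈ {-1, 0, 1}.
3. These observations pin down the coefficients.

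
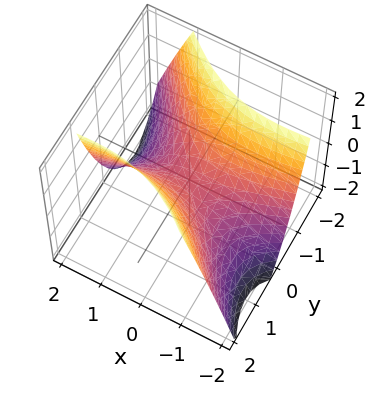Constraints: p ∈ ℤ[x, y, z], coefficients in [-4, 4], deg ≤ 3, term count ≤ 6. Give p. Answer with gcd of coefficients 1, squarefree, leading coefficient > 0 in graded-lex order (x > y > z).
x^2 - 3*x*y - 3*y^2 + 3*z

First, deg p = 2.
Then, checking where it meets the axes: it meets the z-axis at z = 0 (among the integer gridlines); one x-axis crossing is at x = 0.
Finally, matching integer coefficients to the picture gives p.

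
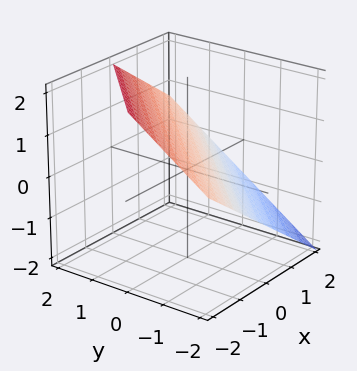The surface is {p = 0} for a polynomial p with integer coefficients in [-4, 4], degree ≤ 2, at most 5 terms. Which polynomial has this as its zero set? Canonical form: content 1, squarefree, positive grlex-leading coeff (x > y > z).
(a) deg p = 1. Every cross-section is a straight line — this is a plane.
(b) Against the integer gridlines: it crosses the y-axis at the gridline y = -1; it meets the x-axis at x = 1 (among the integer gridlines).
(c) Solving for integer coefficients yields p as stated.

2*x - 2*y + 3*z - 2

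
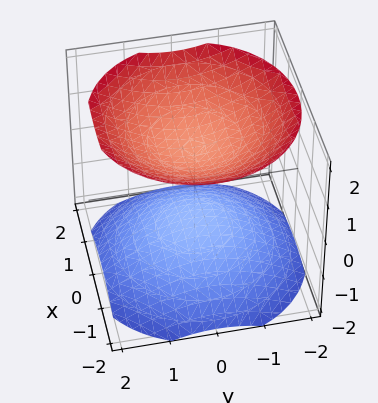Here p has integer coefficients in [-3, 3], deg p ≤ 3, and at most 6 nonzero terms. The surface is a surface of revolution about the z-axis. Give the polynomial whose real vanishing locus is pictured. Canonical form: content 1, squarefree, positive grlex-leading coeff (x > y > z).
First, the picture has 2 separate pieces. Treating them together as one polynomial.
Next, degree: no degree-1 surface has this shape, so deg p = 2.
Then, symmetry: the z-axis is an axis of rotation, so x and y enter only as x² + y².
Next, observable constraints: the surface avoids every integer x-axis point in the box; it misses every integer gridline on the y-axis.
Finally, these observations pin down the coefficients. Check: (0, 0, 1) on the z-axis lies on the surface, and p(0, 0, 1) = 0. ✓

2*x^2 + 2*y^2 - 3*z^2 + 3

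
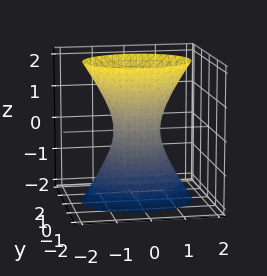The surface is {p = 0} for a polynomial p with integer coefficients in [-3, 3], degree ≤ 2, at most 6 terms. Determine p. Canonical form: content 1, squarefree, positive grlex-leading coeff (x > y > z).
2*x^2 + 3*y^2 - z^2 - 1

First, deg p = 2.
Then, symmetries: it's symmetric under z → −z, forcing even powers of z; it's symmetric under x → −x, forcing even powers of x; mirror symmetry y ↦ −y ⇒ only even powers of y.
Next, observable constraints: it misses every integer gridline on the z-axis.
Finally, fitting integer coefficients to these (and the overall shape) gives p.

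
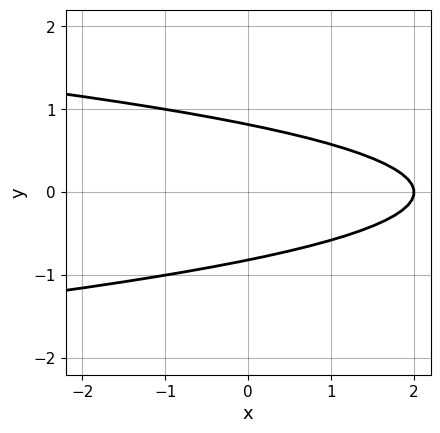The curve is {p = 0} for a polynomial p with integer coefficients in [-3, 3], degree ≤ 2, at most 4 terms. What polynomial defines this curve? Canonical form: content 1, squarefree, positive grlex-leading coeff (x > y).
1. The degree is 2 — no degree-1 curve has this shape.
2. Symmetries: mirror symmetry y ↦ −y ⇒ only even powers of y.
3. Checking where it meets the axes: it meets the x-axis at x = 2 (among the integer gridlines).
4. Fitting integer coefficients to these (and the overall shape) gives p.

3*y^2 + x - 2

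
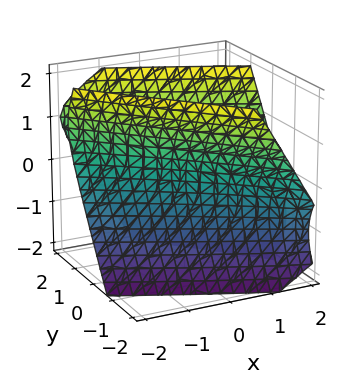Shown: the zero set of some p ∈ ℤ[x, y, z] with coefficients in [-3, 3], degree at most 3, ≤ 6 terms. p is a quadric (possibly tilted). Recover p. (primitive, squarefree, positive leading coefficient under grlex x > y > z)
x^2 + 3*x*y - x*z + 2*y^2 - z^2 - 1

First, I count 2 distinct pieces. Treating them together as one polynomial.
Then, the degree is 2 — no degree-1 surface has this shape.
Then, from the axis intercepts and sections: the surface avoids every integer z-axis point in the box; among the integer gridlines, it crosses the x-axis at x ∈ {-1, 1}.
Finally, fitting integer coefficients to these (and the overall shape) gives p.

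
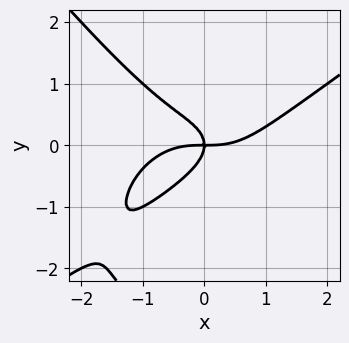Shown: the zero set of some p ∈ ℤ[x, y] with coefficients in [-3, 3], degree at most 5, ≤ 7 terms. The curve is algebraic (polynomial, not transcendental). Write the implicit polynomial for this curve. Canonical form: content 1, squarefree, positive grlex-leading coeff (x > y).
deg p = 4.
Checking where it meets the axes: it crosses the y-axis at the gridline y = 0; one x-axis crossing is at x = 0.
The integer polynomial consistent with all of this is the stated p.

x^4 - x^3*y - y^4 - 3*y^3 - 2*x*y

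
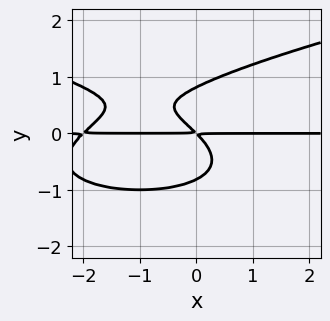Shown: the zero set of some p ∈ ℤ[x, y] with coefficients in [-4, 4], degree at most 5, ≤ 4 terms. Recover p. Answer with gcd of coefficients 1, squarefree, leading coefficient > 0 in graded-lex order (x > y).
1. The degree is 4 — no degree-3 curve has this shape.
2. From the visible intercepts: the visible x-axis segment lies entirely on the curve.
3. The integer polynomial consistent with all of this is the stated p.

3*y^4 - x^2*y - 2*x*y - 2*y^2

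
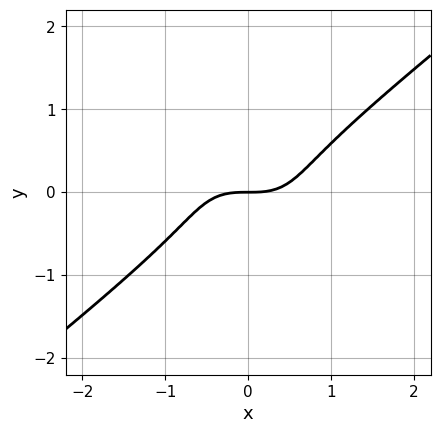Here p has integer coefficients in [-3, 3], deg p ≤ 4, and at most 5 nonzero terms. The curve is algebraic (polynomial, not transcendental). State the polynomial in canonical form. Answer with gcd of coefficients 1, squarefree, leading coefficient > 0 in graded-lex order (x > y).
x^3 - 2*y^3 - y

First, degree: no degree-2 curve has this shape, so deg p = 3.
Next, reading off the gridlines: it crosses the y-axis at the gridline y = 0; it crosses the x-axis at the gridline x = 0.
Finally, putting this together gives p.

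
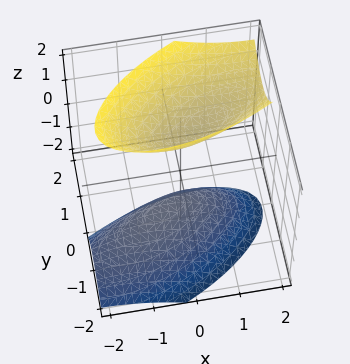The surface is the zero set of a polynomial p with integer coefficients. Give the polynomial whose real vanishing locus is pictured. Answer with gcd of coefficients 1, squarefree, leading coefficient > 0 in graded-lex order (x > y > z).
x^2 - 2*x*y + 3*y^2 - 2*y*z - z^2 + 1

1. The picture has 2 separate pieces. They look like related sheets of one shape, so recover p as a whole.
2. The degree is 2 — no degree-1 surface has this shape.
3. From the visible intercepts: the z-axis gridline crossings are at z ∈ {-1, 1}; no x-intercept at any integer in the box; no y-intercept at any integer in the box.
4. Solving for integer coefficients yields p as stated.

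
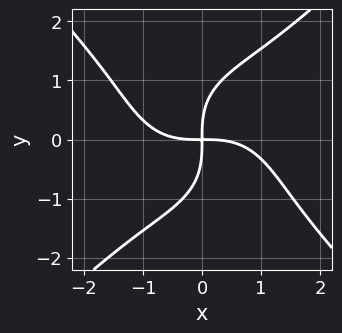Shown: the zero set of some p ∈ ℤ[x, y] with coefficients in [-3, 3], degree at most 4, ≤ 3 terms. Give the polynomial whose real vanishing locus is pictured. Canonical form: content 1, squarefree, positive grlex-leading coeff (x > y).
The degree is 4 — no degree-3 curve has this shape.
From the axis intercepts and sections: it crosses the x-axis at the gridline x = 0; one y-axis crossing is at y = 0.
These observations pin down the coefficients.

x^4 - y^4 + 3*x*y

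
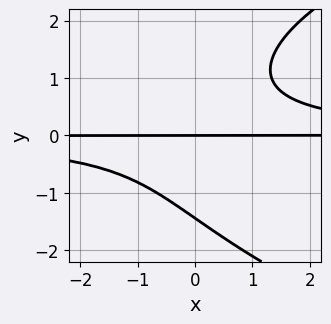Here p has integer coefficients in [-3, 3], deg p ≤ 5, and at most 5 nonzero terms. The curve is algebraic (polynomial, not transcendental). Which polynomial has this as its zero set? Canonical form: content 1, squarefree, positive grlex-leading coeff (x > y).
The degree is 4 — the shape is more complex than any degree-3 curve.
From the visible intercepts: the visible x-axis segment lies entirely on the curve; it crosses the y-axis at the gridline y = 0.
Assembling these constraints gives the stated polynomial.

y^4 - 3*x*y^2 + 3*y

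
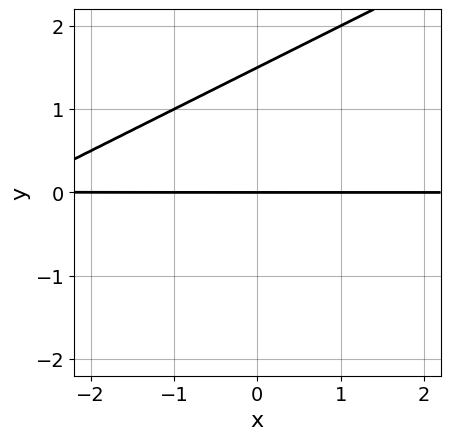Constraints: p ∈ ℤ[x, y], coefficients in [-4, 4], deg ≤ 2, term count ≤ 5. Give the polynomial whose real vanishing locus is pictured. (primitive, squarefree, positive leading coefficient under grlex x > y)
1. Degree: a generic line meets the curve in up to 2 points, so deg p = 2.
2. Checking where it meets the axes: the visible x-axis segment lies entirely on the curve; it crosses the y-axis at the gridline y = 0.
3. Assembling these constraints gives the stated polynomial.

x*y - 2*y^2 + 3*y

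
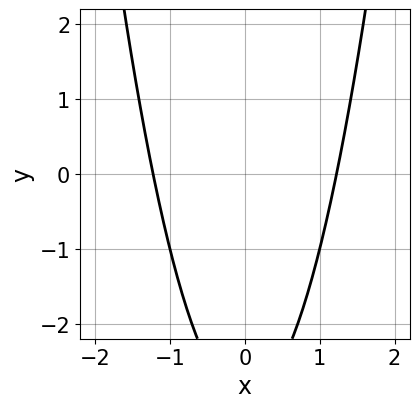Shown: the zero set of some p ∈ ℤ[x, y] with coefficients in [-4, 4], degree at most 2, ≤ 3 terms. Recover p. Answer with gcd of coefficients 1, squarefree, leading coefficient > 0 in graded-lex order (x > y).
deg p = 2. The shape is more complex than any degree-1 curve.
Symmetries: it's symmetric under x → −x, forcing even powers of x.
From the axis intercepts and sections: no y-intercept at any integer in the box.
Fitting integer coefficients to these (and the overall shape) gives p.

2*x^2 - y - 3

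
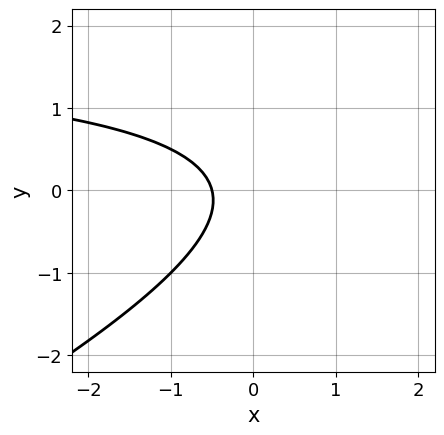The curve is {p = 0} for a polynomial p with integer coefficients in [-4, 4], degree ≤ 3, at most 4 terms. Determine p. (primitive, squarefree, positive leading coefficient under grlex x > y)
1. Degree: a generic line meets the curve in up to 2 points, so deg p = 2.
2. From the axis intercepts and sections: no y-intercept at any integer in the box.
3. Fitting integer coefficients to these (and the overall shape) gives p.

x*y - 2*y^2 - 2*x - 1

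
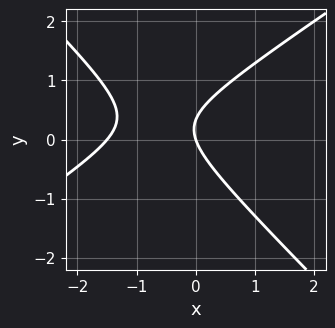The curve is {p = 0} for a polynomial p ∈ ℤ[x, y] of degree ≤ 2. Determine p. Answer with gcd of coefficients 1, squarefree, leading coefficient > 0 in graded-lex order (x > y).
2*x^2 - x*y - 3*y^2 + 3*x + y

(a) The degree is 2 — a generic line meets the curve in up to 2 points.
(b) Reading off the gridlines: it meets the y-axis at y = 0 (among the integer gridlines); it meets the x-axis at x = 0 (among the integer gridlines).
(c) Putting this together gives p.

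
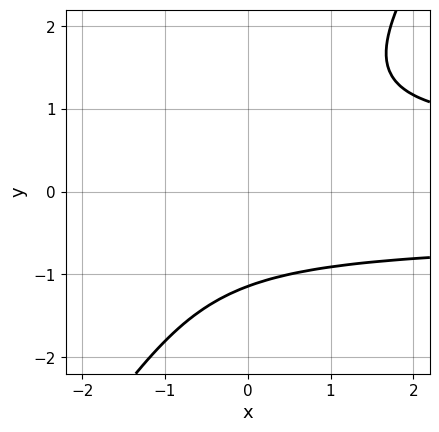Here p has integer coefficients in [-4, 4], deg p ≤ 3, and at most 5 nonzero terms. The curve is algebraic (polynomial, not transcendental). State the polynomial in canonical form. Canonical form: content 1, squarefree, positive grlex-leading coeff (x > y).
(a) deg p = 3. The shape is more complex than any degree-2 curve.
(b) Against the integer gridlines: the curve avoids every integer x-axis point in the box.
(c) Together with the visible shape, these determine p as stated.

3*x*y^2 - 2*y^3 - x - 3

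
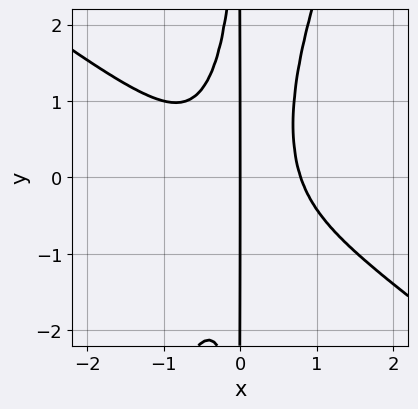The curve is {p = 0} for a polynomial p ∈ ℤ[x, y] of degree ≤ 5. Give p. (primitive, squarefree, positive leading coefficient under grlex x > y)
2*x^4 + 2*x^3*y - x^2*y^2 - x

First, degree: a generic line meets the curve in up to 4 points, so deg p = 4.
Next, checking where it meets the axes: it meets the x-axis at x = 0 (among the integer gridlines); the visible y-axis segment lies entirely on the curve.
Finally, assembling these constraints gives the stated polynomial.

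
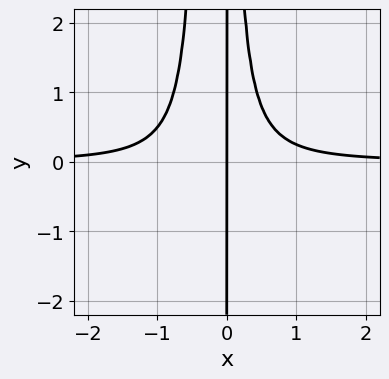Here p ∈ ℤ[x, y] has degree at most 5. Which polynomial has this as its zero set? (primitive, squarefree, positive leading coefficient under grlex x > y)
1. deg p = 4. The shape is more complex than any degree-3 curve.
2. Against the integer gridlines: every point of the y-axis in the box is on the curve; one x-axis crossing is at x = 0.
3. Fitting integer coefficients to these (and the overall shape) gives p.

3*x^3*y + x^2*y - x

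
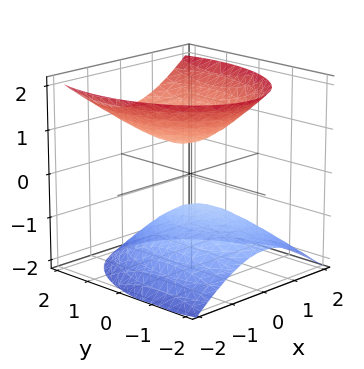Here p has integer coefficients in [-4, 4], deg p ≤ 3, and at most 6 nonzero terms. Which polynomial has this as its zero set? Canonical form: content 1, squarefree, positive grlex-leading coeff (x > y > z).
2*x^2 + y^2 - y*z - 2*z^2 + 1

There are 2 components. They look like related sheets of one shape, so recover p as a whole.
The degree is 2 — no degree-1 surface has this shape.
Against the integer gridlines: it misses every integer gridline on the x-axis; it misses every integer gridline on the y-axis.
Fitting integer coefficients to these (and the overall shape) gives p.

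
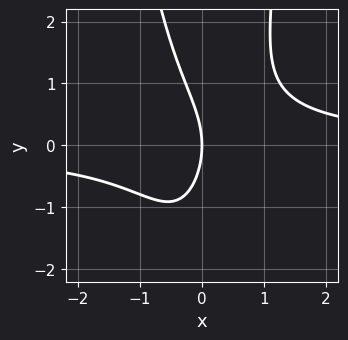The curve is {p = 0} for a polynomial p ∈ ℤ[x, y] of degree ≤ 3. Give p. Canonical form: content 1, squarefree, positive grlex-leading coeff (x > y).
3*x^2*y - y^2 - 3*x

1. Degree: a generic line meets the curve in up to 3 points, so deg p = 3.
2. Reading off the gridlines: it crosses the x-axis at the gridline x = 0; it meets the y-axis at y = 0 (among the integer gridlines).
3. The integer polynomial consistent with all of this is the stated p.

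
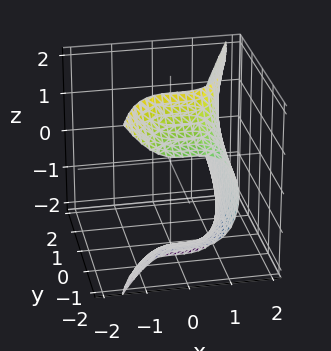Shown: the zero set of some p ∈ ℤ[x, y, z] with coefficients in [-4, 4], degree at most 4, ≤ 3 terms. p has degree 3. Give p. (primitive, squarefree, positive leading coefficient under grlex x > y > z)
2*x^3 - y*z^2 - 3

1. Degree: the shape is more complex than any degree-2 surface, so deg p = 3.
2. Against the integer gridlines: no y-intercept at any integer in the box; no z-intercept at any integer in the box.
3. Fitting integer coefficients to these (and the overall shape) gives p.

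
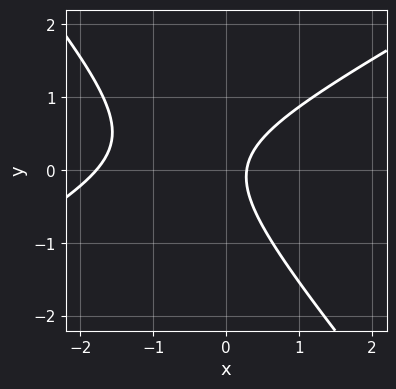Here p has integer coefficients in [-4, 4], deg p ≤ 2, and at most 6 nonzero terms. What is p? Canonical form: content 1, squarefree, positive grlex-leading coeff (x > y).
2*x^2 - 2*x*y - 3*y^2 + 3*x - 1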